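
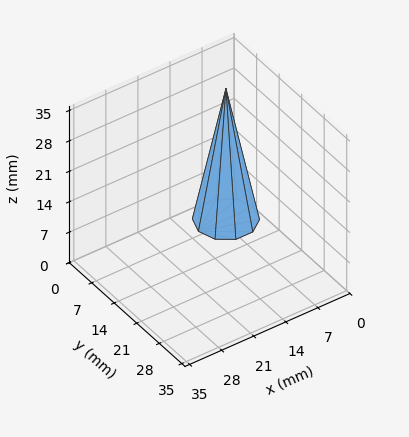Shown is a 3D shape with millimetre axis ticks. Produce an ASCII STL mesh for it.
Reading the render: the shape is a regular 10-sided pyramid, base circumscribed radius ≈ 6 mm, apex at z ≈ 30 mm (dimensions read to the nearest mm from the axis ticks). For the STL, each face is triangulated and given an outward normal.

solid part
  facet normal 0.0000 0.0000 -1.0000
    outer loop
      vertex 7.85 11.71 0.00
      vertex 10.85 9.53 0.00
      vertex 12.00 6.00 0.00
    endloop
  endfacet
  facet normal 0.0000 0.0000 -1.0000
    outer loop
      vertex 4.15 11.71 0.00
      vertex 7.85 11.71 0.00
      vertex 12.00 6.00 0.00
    endloop
  endfacet
  facet normal 0.0000 0.0000 -1.0000
    outer loop
      vertex 1.15 9.53 0.00
      vertex 4.15 11.71 0.00
      vertex 12.00 6.00 0.00
    endloop
  endfacet
  facet normal 0.0000 0.0000 -1.0000
    outer loop
      vertex 0.00 6.00 0.00
      vertex 1.15 9.53 0.00
      vertex 12.00 6.00 0.00
    endloop
  endfacet
  facet normal 0.0000 0.0000 -1.0000
    outer loop
      vertex 1.15 2.47 0.00
      vertex 0.00 6.00 0.00
      vertex 12.00 6.00 0.00
    endloop
  endfacet
  facet normal 0.0000 0.0000 -1.0000
    outer loop
      vertex 4.15 0.29 0.00
      vertex 1.15 2.47 0.00
      vertex 12.00 6.00 0.00
    endloop
  endfacet
  facet normal 0.0000 0.0000 -1.0000
    outer loop
      vertex 7.85 0.29 0.00
      vertex 4.15 0.29 0.00
      vertex 12.00 6.00 0.00
    endloop
  endfacet
  facet normal 0.0000 0.0000 -1.0000
    outer loop
      vertex 10.85 2.47 0.00
      vertex 7.85 0.29 0.00
      vertex 12.00 6.00 0.00
    endloop
  endfacet
  facet normal 0.9341 0.3043 0.1868
    outer loop
      vertex 12.00 6.00 0.00
      vertex 10.85 9.53 0.00
      vertex 6.00 6.00 30.00
    endloop
  endfacet
  facet normal 0.5775 0.7947 0.1869
    outer loop
      vertex 10.85 9.53 0.00
      vertex 7.85 11.71 0.00
      vertex 6.00 6.00 30.00
    endloop
  endfacet
  facet normal 0.0000 0.9824 0.1870
    outer loop
      vertex 7.85 11.71 0.00
      vertex 4.15 11.71 0.00
      vertex 6.00 6.00 30.00
    endloop
  endfacet
  facet normal -0.5775 0.7947 0.1869
    outer loop
      vertex 4.15 11.71 0.00
      vertex 1.15 9.53 0.00
      vertex 6.00 6.00 30.00
    endloop
  endfacet
  facet normal -0.9341 0.3043 0.1868
    outer loop
      vertex 1.15 9.53 0.00
      vertex 0.00 6.00 0.00
      vertex 6.00 6.00 30.00
    endloop
  endfacet
  facet normal -0.9341 -0.3043 0.1868
    outer loop
      vertex 0.00 6.00 0.00
      vertex 1.15 2.47 0.00
      vertex 6.00 6.00 30.00
    endloop
  endfacet
  facet normal -0.5775 -0.7947 0.1869
    outer loop
      vertex 1.15 2.47 0.00
      vertex 4.15 0.29 0.00
      vertex 6.00 6.00 30.00
    endloop
  endfacet
  facet normal 0.0000 -0.9824 0.1870
    outer loop
      vertex 4.15 0.29 0.00
      vertex 7.85 0.29 0.00
      vertex 6.00 6.00 30.00
    endloop
  endfacet
  facet normal 0.5775 -0.7947 0.1869
    outer loop
      vertex 7.85 0.29 0.00
      vertex 10.85 2.47 0.00
      vertex 6.00 6.00 30.00
    endloop
  endfacet
  facet normal 0.9341 -0.3043 0.1868
    outer loop
      vertex 10.85 2.47 0.00
      vertex 12.00 6.00 0.00
      vertex 6.00 6.00 30.00
    endloop
  endfacet
endsolid part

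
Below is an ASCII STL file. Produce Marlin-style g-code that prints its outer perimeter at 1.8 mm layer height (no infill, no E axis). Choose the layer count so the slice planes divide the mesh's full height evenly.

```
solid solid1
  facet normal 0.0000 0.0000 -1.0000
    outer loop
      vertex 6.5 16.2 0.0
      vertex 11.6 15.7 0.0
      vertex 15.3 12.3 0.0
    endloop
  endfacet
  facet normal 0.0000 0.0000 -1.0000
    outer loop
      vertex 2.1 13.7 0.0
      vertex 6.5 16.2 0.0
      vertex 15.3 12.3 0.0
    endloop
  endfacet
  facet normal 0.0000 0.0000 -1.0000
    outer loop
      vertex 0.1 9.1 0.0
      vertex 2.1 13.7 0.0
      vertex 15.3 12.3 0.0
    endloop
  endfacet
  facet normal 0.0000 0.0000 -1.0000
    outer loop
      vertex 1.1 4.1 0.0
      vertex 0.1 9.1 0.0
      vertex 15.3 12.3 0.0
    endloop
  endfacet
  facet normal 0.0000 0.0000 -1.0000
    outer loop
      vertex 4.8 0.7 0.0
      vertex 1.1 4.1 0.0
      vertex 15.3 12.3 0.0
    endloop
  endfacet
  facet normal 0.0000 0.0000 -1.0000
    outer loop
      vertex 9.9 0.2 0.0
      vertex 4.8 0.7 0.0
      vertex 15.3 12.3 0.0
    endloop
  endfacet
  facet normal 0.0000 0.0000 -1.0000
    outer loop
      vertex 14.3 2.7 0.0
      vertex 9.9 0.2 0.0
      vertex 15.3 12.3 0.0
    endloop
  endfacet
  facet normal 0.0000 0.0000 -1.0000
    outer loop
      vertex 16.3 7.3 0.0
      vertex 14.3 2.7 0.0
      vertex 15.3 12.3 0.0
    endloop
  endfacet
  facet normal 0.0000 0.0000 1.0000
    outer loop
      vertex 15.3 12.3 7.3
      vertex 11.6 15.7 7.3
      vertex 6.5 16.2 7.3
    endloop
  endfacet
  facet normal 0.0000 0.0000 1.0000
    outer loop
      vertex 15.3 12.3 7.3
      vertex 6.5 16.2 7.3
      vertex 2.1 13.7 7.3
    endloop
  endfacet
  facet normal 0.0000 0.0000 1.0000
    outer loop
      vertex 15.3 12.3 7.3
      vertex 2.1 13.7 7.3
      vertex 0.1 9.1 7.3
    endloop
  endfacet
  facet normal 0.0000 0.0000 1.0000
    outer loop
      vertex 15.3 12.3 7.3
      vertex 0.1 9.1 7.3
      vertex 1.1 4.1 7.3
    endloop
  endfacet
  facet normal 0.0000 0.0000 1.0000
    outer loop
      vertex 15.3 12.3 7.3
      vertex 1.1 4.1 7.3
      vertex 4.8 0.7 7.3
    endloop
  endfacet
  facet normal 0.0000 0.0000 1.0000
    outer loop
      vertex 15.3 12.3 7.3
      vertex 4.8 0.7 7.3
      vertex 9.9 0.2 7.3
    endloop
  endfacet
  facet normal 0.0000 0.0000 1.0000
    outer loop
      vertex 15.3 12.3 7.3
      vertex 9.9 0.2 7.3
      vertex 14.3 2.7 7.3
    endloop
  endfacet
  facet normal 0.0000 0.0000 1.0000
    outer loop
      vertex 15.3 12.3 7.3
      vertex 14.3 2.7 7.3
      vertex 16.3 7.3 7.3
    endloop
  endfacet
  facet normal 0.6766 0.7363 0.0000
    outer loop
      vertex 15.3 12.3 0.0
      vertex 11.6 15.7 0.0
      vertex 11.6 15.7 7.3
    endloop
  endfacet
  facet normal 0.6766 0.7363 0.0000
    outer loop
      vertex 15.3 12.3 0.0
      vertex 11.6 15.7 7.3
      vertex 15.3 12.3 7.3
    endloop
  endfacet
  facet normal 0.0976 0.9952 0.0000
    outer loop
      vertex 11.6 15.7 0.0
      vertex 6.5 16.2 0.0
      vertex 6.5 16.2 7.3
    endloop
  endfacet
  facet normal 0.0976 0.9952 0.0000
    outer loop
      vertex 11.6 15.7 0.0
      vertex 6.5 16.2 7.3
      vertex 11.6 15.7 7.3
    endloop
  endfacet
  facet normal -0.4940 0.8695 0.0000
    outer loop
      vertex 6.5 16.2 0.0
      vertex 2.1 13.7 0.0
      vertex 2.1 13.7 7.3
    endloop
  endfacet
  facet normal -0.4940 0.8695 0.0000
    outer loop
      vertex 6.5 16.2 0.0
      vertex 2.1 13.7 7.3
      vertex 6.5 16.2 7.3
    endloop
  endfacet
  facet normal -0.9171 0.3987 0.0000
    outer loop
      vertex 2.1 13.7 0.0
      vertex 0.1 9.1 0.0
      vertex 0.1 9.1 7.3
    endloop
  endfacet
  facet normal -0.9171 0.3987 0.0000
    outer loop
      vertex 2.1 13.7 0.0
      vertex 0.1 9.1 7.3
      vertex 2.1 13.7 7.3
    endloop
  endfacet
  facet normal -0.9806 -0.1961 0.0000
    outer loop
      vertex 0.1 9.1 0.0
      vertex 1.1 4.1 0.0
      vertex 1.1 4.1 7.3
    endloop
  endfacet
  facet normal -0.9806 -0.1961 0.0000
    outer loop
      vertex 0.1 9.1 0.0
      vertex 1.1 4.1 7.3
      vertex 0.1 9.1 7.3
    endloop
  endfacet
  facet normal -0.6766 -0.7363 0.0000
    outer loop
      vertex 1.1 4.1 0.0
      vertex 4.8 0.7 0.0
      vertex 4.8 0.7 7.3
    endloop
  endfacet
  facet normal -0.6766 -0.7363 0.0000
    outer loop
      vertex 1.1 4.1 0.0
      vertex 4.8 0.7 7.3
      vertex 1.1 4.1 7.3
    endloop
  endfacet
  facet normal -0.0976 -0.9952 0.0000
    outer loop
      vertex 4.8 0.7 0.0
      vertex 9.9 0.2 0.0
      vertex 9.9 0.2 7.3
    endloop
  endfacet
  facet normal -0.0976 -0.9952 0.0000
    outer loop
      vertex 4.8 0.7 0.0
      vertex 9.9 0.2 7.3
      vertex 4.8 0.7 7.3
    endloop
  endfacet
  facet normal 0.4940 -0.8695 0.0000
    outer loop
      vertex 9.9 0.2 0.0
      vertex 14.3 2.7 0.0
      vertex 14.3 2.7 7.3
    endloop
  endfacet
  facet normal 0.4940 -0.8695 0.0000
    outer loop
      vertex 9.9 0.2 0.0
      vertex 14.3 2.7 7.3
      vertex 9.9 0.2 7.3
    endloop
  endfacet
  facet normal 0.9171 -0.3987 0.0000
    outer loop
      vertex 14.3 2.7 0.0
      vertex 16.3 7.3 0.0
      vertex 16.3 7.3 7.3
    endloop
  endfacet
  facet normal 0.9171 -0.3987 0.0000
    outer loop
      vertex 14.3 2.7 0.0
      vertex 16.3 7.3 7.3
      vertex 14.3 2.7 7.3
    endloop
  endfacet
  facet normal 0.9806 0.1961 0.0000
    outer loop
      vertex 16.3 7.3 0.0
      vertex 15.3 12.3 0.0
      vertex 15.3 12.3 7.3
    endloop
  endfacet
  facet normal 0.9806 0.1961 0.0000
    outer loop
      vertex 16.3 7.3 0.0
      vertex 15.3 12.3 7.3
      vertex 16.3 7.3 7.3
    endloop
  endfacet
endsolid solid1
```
; perimeter-only toolpath
G21 ; units = mm
G90 ; absolute positioning
G28 ; home
; layer 1
G0 Z1.8
G0 X15.3 Y12.3
G1 X11.6 Y15.7
G1 X6.5 Y16.2
G1 X2.1 Y13.7
G1 X0.1 Y9.1
G1 X1.1 Y4.1
G1 X4.8 Y0.7
G1 X9.9 Y0.2
G1 X14.3 Y2.7
G1 X16.3 Y7.3
G1 X15.3 Y12.3
; layer 2
G0 Z3.6
G0 X15.3 Y12.3
G1 X11.6 Y15.7
G1 X6.5 Y16.2
G1 X2.1 Y13.7
G1 X0.1 Y9.1
G1 X1.1 Y4.1
G1 X4.8 Y0.7
G1 X9.9 Y0.2
G1 X14.3 Y2.7
G1 X16.3 Y7.3
G1 X15.3 Y12.3
; layer 3
G0 Z5.5
G0 X15.3 Y12.3
G1 X11.6 Y15.7
G1 X6.5 Y16.2
G1 X2.1 Y13.7
G1 X0.1 Y9.1
G1 X1.1 Y4.1
G1 X4.8 Y0.7
G1 X9.9 Y0.2
G1 X14.3 Y2.7
G1 X16.3 Y7.3
G1 X15.3 Y12.3
; layer 4
G0 Z7.3
G0 X15.3 Y12.3
G1 X11.6 Y15.7
G1 X6.5 Y16.2
G1 X2.1 Y13.7
G1 X0.1 Y9.1
G1 X1.1 Y4.1
G1 X4.8 Y0.7
G1 X9.9 Y0.2
G1 X14.3 Y2.7
G1 X16.3 Y7.3
G1 X15.3 Y12.3
M2 ; end

The solid is a regular 10-sided prism (a cylinder approximated with 10 flat sides), circumscribed radius ≈ 8.2 mm, height ≈ 7.3 mm. Slicing at Δz = 1.8 mm — 4 equal slices spanning the solid's height, so layer i sits at z = i·h/4 — gives 4 non-empty perimeters. Each is a 10-segment closed polygon; G0 lifts to the layer z and rapids to the start vertex, then G1 traces the edges.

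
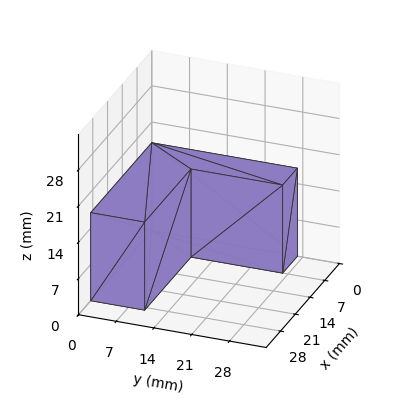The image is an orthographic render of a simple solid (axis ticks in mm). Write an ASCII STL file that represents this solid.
Reading the render: the shape is an L-shaped prism: outer 29 × 27 mm, arm thicknesses ≈ 10 mm (horizontal) and 7 mm (vertical), extruded 17 mm in z (dimensions read to the nearest mm from the axis ticks). For the STL, each face is triangulated and given an outward normal.

solid part
  facet normal 0.0000 0.0000 -1.0000
    outer loop
      vertex 29.0 10.0 0.0
      vertex 29.0 0.0 0.0
      vertex 0.0 0.0 0.0
    endloop
  endfacet
  facet normal 0.0000 0.0000 -1.0000
    outer loop
      vertex 7.0 10.0 0.0
      vertex 29.0 10.0 0.0
      vertex 0.0 0.0 0.0
    endloop
  endfacet
  facet normal 0.0000 0.0000 -1.0000
    outer loop
      vertex 7.0 27.0 0.0
      vertex 7.0 10.0 0.0
      vertex 0.0 0.0 0.0
    endloop
  endfacet
  facet normal 0.0000 0.0000 -1.0000
    outer loop
      vertex 0.0 27.0 0.0
      vertex 7.0 27.0 0.0
      vertex 0.0 0.0 0.0
    endloop
  endfacet
  facet normal 0.0000 0.0000 1.0000
    outer loop
      vertex 0.0 0.0 17.0
      vertex 29.0 0.0 17.0
      vertex 29.0 10.0 17.0
    endloop
  endfacet
  facet normal 0.0000 0.0000 1.0000
    outer loop
      vertex 0.0 0.0 17.0
      vertex 29.0 10.0 17.0
      vertex 7.0 10.0 17.0
    endloop
  endfacet
  facet normal 0.0000 0.0000 1.0000
    outer loop
      vertex 0.0 0.0 17.0
      vertex 7.0 10.0 17.0
      vertex 7.0 27.0 17.0
    endloop
  endfacet
  facet normal 0.0000 0.0000 1.0000
    outer loop
      vertex 0.0 0.0 17.0
      vertex 7.0 27.0 17.0
      vertex 0.0 27.0 17.0
    endloop
  endfacet
  facet normal 0.0000 -1.0000 0.0000
    outer loop
      vertex 0.0 0.0 0.0
      vertex 29.0 0.0 0.0
      vertex 29.0 0.0 17.0
    endloop
  endfacet
  facet normal 0.0000 -1.0000 0.0000
    outer loop
      vertex 0.0 0.0 0.0
      vertex 29.0 0.0 17.0
      vertex 0.0 0.0 17.0
    endloop
  endfacet
  facet normal 1.0000 0.0000 0.0000
    outer loop
      vertex 29.0 0.0 0.0
      vertex 29.0 10.0 0.0
      vertex 29.0 10.0 17.0
    endloop
  endfacet
  facet normal 1.0000 0.0000 0.0000
    outer loop
      vertex 29.0 0.0 0.0
      vertex 29.0 10.0 17.0
      vertex 29.0 0.0 17.0
    endloop
  endfacet
  facet normal 0.0000 1.0000 0.0000
    outer loop
      vertex 29.0 10.0 0.0
      vertex 7.0 10.0 0.0
      vertex 7.0 10.0 17.0
    endloop
  endfacet
  facet normal 0.0000 1.0000 0.0000
    outer loop
      vertex 29.0 10.0 0.0
      vertex 7.0 10.0 17.0
      vertex 29.0 10.0 17.0
    endloop
  endfacet
  facet normal 1.0000 0.0000 0.0000
    outer loop
      vertex 7.0 10.0 0.0
      vertex 7.0 27.0 0.0
      vertex 7.0 27.0 17.0
    endloop
  endfacet
  facet normal 1.0000 0.0000 0.0000
    outer loop
      vertex 7.0 10.0 0.0
      vertex 7.0 27.0 17.0
      vertex 7.0 10.0 17.0
    endloop
  endfacet
  facet normal 0.0000 1.0000 0.0000
    outer loop
      vertex 7.0 27.0 0.0
      vertex 0.0 27.0 0.0
      vertex 0.0 27.0 17.0
    endloop
  endfacet
  facet normal 0.0000 1.0000 0.0000
    outer loop
      vertex 7.0 27.0 0.0
      vertex 0.0 27.0 17.0
      vertex 7.0 27.0 17.0
    endloop
  endfacet
  facet normal -1.0000 0.0000 0.0000
    outer loop
      vertex 0.0 27.0 0.0
      vertex 0.0 0.0 0.0
      vertex 0.0 0.0 17.0
    endloop
  endfacet
  facet normal -1.0000 0.0000 0.0000
    outer loop
      vertex 0.0 27.0 0.0
      vertex 0.0 0.0 17.0
      vertex 0.0 27.0 17.0
    endloop
  endfacet
endsolid part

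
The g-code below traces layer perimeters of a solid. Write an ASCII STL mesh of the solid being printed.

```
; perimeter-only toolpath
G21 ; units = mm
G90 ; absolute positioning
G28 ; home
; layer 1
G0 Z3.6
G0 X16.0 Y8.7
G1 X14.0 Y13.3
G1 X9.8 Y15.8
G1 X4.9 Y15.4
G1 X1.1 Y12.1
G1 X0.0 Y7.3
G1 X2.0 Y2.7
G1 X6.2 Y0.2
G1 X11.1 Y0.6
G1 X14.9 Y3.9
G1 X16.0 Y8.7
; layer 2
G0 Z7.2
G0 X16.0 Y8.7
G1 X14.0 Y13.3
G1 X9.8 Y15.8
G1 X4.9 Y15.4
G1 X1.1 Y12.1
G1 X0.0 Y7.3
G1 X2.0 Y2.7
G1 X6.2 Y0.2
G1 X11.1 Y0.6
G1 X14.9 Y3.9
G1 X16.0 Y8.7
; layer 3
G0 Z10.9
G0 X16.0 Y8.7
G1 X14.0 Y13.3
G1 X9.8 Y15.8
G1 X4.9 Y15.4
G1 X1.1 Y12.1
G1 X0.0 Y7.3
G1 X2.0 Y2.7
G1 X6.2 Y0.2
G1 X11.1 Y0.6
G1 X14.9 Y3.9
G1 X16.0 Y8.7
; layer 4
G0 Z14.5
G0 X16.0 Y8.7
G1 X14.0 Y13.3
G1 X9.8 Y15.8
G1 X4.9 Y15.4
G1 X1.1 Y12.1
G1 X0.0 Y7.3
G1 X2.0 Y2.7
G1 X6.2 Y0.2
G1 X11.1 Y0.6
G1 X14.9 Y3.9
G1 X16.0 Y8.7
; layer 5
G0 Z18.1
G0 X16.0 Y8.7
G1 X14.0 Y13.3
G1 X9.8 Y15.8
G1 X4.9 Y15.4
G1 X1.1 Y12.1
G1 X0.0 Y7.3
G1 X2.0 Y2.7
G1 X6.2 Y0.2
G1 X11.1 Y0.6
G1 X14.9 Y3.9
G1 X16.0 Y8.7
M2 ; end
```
solid part
  facet normal 0.0000 0.0000 -1.0000
    outer loop
      vertex 9.8 15.8 0.0
      vertex 14.0 13.3 0.0
      vertex 16.0 8.7 0.0
    endloop
  endfacet
  facet normal 0.0000 0.0000 -1.0000
    outer loop
      vertex 4.9 15.4 0.0
      vertex 9.8 15.8 0.0
      vertex 16.0 8.7 0.0
    endloop
  endfacet
  facet normal 0.0000 0.0000 -1.0000
    outer loop
      vertex 1.1 12.1 0.0
      vertex 4.9 15.4 0.0
      vertex 16.0 8.7 0.0
    endloop
  endfacet
  facet normal 0.0000 0.0000 -1.0000
    outer loop
      vertex 0.0 7.3 0.0
      vertex 1.1 12.1 0.0
      vertex 16.0 8.7 0.0
    endloop
  endfacet
  facet normal 0.0000 0.0000 -1.0000
    outer loop
      vertex 2.0 2.7 0.0
      vertex 0.0 7.3 0.0
      vertex 16.0 8.7 0.0
    endloop
  endfacet
  facet normal 0.0000 0.0000 -1.0000
    outer loop
      vertex 6.2 0.2 0.0
      vertex 2.0 2.7 0.0
      vertex 16.0 8.7 0.0
    endloop
  endfacet
  facet normal 0.0000 0.0000 -1.0000
    outer loop
      vertex 11.1 0.6 0.0
      vertex 6.2 0.2 0.0
      vertex 16.0 8.7 0.0
    endloop
  endfacet
  facet normal 0.0000 0.0000 -1.0000
    outer loop
      vertex 14.9 3.9 0.0
      vertex 11.1 0.6 0.0
      vertex 16.0 8.7 0.0
    endloop
  endfacet
  facet normal 0.0000 0.0000 1.0000
    outer loop
      vertex 16.0 8.7 18.1
      vertex 14.0 13.3 18.1
      vertex 9.8 15.8 18.1
    endloop
  endfacet
  facet normal 0.0000 0.0000 1.0000
    outer loop
      vertex 16.0 8.7 18.1
      vertex 9.8 15.8 18.1
      vertex 4.9 15.4 18.1
    endloop
  endfacet
  facet normal 0.0000 0.0000 1.0000
    outer loop
      vertex 16.0 8.7 18.1
      vertex 4.9 15.4 18.1
      vertex 1.1 12.1 18.1
    endloop
  endfacet
  facet normal 0.0000 0.0000 1.0000
    outer loop
      vertex 16.0 8.7 18.1
      vertex 1.1 12.1 18.1
      vertex 0.0 7.3 18.1
    endloop
  endfacet
  facet normal 0.0000 0.0000 1.0000
    outer loop
      vertex 16.0 8.7 18.1
      vertex 0.0 7.3 18.1
      vertex 2.0 2.7 18.1
    endloop
  endfacet
  facet normal 0.0000 0.0000 1.0000
    outer loop
      vertex 16.0 8.7 18.1
      vertex 2.0 2.7 18.1
      vertex 6.2 0.2 18.1
    endloop
  endfacet
  facet normal 0.0000 0.0000 1.0000
    outer loop
      vertex 16.0 8.7 18.1
      vertex 6.2 0.2 18.1
      vertex 11.1 0.6 18.1
    endloop
  endfacet
  facet normal 0.0000 0.0000 1.0000
    outer loop
      vertex 16.0 8.7 18.1
      vertex 11.1 0.6 18.1
      vertex 14.9 3.9 18.1
    endloop
  endfacet
  facet normal 0.9171 0.3987 0.0000
    outer loop
      vertex 16.0 8.7 0.0
      vertex 14.0 13.3 0.0
      vertex 14.0 13.3 18.1
    endloop
  endfacet
  facet normal 0.9171 0.3987 0.0000
    outer loop
      vertex 16.0 8.7 0.0
      vertex 14.0 13.3 18.1
      vertex 16.0 8.7 18.1
    endloop
  endfacet
  facet normal 0.5115 0.8593 0.0000
    outer loop
      vertex 14.0 13.3 0.0
      vertex 9.8 15.8 0.0
      vertex 9.8 15.8 18.1
    endloop
  endfacet
  facet normal 0.5115 0.8593 0.0000
    outer loop
      vertex 14.0 13.3 0.0
      vertex 9.8 15.8 18.1
      vertex 14.0 13.3 18.1
    endloop
  endfacet
  facet normal -0.0814 0.9967 0.0000
    outer loop
      vertex 9.8 15.8 0.0
      vertex 4.9 15.4 0.0
      vertex 4.9 15.4 18.1
    endloop
  endfacet
  facet normal -0.0814 0.9967 0.0000
    outer loop
      vertex 9.8 15.8 0.0
      vertex 4.9 15.4 18.1
      vertex 9.8 15.8 18.1
    endloop
  endfacet
  facet normal -0.6557 0.7550 0.0000
    outer loop
      vertex 4.9 15.4 0.0
      vertex 1.1 12.1 0.0
      vertex 1.1 12.1 18.1
    endloop
  endfacet
  facet normal -0.6557 0.7550 0.0000
    outer loop
      vertex 4.9 15.4 0.0
      vertex 1.1 12.1 18.1
      vertex 4.9 15.4 18.1
    endloop
  endfacet
  facet normal -0.9747 0.2234 0.0000
    outer loop
      vertex 1.1 12.1 0.0
      vertex 0.0 7.3 0.0
      vertex 0.0 7.3 18.1
    endloop
  endfacet
  facet normal -0.9747 0.2234 0.0000
    outer loop
      vertex 1.1 12.1 0.0
      vertex 0.0 7.3 18.1
      vertex 1.1 12.1 18.1
    endloop
  endfacet
  facet normal -0.9171 -0.3987 0.0000
    outer loop
      vertex 0.0 7.3 0.0
      vertex 2.0 2.7 0.0
      vertex 2.0 2.7 18.1
    endloop
  endfacet
  facet normal -0.9171 -0.3987 0.0000
    outer loop
      vertex 0.0 7.3 0.0
      vertex 2.0 2.7 18.1
      vertex 0.0 7.3 18.1
    endloop
  endfacet
  facet normal -0.5115 -0.8593 0.0000
    outer loop
      vertex 2.0 2.7 0.0
      vertex 6.2 0.2 0.0
      vertex 6.2 0.2 18.1
    endloop
  endfacet
  facet normal -0.5115 -0.8593 0.0000
    outer loop
      vertex 2.0 2.7 0.0
      vertex 6.2 0.2 18.1
      vertex 2.0 2.7 18.1
    endloop
  endfacet
  facet normal 0.0814 -0.9967 0.0000
    outer loop
      vertex 6.2 0.2 0.0
      vertex 11.1 0.6 0.0
      vertex 11.1 0.6 18.1
    endloop
  endfacet
  facet normal 0.0814 -0.9967 0.0000
    outer loop
      vertex 6.2 0.2 0.0
      vertex 11.1 0.6 18.1
      vertex 6.2 0.2 18.1
    endloop
  endfacet
  facet normal 0.6557 -0.7550 0.0000
    outer loop
      vertex 11.1 0.6 0.0
      vertex 14.9 3.9 0.0
      vertex 14.9 3.9 18.1
    endloop
  endfacet
  facet normal 0.6557 -0.7550 0.0000
    outer loop
      vertex 11.1 0.6 0.0
      vertex 14.9 3.9 18.1
      vertex 11.1 0.6 18.1
    endloop
  endfacet
  facet normal 0.9747 -0.2234 0.0000
    outer loop
      vertex 14.9 3.9 0.0
      vertex 16.0 8.7 0.0
      vertex 16.0 8.7 18.1
    endloop
  endfacet
  facet normal 0.9747 -0.2234 0.0000
    outer loop
      vertex 14.9 3.9 0.0
      vertex 16.0 8.7 18.1
      vertex 14.9 3.9 18.1
    endloop
  endfacet
endsolid part

The G0 Z moves step by Δz≈3.6 mm. Every layer's G1 loop is the same polygon, so the solid is a straight extrusion of it from z=0 to z≈18.1. Closing with flat bottom and top caps and triangulating gives 36 facets — a regular 10-sided prism (a cylinder approximated with 10 flat sides), circumscribed radius ≈ 8 mm, height ≈ 18.1 mm.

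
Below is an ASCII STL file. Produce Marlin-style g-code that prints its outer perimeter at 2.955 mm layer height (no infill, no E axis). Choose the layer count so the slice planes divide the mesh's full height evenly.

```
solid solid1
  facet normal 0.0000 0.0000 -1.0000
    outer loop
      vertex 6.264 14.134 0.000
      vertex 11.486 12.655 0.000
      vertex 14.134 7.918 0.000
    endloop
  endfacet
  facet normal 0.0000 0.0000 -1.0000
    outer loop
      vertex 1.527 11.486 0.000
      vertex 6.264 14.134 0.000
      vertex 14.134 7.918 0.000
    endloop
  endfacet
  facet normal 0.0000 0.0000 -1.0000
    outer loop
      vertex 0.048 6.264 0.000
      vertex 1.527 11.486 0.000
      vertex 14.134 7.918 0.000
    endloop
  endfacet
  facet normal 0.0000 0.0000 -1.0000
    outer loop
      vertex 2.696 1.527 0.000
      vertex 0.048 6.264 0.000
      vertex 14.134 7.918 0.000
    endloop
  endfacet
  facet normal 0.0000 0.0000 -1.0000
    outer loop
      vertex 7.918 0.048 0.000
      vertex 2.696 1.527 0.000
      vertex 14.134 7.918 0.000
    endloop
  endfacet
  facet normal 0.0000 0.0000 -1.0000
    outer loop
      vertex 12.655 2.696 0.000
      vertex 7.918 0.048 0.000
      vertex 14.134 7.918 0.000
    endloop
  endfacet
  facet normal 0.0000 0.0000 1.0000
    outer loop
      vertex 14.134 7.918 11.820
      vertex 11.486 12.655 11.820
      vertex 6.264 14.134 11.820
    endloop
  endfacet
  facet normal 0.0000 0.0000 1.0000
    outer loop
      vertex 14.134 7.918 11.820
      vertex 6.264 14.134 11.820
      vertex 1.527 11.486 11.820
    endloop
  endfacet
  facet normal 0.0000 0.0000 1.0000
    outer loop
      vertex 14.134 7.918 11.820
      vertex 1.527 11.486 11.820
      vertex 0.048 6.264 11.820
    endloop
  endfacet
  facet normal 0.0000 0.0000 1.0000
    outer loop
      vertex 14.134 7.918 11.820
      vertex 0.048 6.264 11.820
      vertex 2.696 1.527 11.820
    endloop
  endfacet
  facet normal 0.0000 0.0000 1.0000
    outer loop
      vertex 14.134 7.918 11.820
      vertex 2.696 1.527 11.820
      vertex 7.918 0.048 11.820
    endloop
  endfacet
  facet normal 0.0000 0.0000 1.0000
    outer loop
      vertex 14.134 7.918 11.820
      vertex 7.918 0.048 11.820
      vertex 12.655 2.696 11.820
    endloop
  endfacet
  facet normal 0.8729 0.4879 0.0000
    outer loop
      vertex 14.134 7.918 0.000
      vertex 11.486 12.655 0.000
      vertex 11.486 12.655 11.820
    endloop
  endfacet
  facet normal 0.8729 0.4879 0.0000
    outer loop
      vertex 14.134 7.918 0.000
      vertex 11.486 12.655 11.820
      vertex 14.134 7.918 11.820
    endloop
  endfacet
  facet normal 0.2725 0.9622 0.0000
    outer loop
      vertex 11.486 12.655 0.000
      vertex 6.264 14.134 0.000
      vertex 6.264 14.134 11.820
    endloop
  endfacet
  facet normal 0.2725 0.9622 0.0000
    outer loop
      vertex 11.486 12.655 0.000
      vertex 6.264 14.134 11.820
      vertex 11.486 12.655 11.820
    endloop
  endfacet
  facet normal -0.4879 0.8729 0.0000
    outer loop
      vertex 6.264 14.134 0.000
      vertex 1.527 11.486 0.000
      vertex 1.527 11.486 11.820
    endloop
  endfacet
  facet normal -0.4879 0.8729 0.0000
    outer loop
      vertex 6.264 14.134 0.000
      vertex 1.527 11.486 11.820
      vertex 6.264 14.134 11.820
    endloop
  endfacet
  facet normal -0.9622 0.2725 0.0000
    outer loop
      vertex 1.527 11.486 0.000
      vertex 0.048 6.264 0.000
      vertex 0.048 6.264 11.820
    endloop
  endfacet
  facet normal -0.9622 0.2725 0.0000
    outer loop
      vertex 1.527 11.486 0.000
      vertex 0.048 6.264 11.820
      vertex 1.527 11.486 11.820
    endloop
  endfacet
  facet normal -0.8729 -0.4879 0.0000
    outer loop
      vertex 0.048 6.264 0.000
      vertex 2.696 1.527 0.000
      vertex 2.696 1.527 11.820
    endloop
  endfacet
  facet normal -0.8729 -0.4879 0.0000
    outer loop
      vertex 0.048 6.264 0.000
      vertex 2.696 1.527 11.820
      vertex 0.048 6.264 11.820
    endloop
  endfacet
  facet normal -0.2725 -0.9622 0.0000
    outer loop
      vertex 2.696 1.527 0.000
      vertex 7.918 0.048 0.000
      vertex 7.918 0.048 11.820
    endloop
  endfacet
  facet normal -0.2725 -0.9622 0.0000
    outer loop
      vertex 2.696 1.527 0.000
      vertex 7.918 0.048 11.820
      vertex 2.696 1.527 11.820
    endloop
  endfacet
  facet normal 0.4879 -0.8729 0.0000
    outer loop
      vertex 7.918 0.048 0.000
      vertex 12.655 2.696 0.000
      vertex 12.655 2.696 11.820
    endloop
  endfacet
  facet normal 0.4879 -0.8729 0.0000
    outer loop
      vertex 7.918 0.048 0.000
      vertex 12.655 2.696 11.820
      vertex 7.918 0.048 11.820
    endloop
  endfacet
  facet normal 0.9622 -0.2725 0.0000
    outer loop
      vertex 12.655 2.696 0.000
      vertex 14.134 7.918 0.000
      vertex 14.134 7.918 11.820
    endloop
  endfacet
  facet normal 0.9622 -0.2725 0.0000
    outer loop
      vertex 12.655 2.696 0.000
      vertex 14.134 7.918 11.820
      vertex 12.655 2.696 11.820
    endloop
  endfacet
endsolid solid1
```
; perimeter-only toolpath
G21 ; units = mm
G90 ; absolute positioning
G28 ; home
; layer 1
G0 Z2.955
G0 X14.134 Y7.918
G1 X11.486 Y12.655
G1 X6.264 Y14.134
G1 X1.527 Y11.486
G1 X0.048 Y6.264
G1 X2.696 Y1.527
G1 X7.918 Y0.048
G1 X12.655 Y2.696
G1 X14.134 Y7.918
; layer 2
G0 Z5.910
G0 X14.134 Y7.918
G1 X11.486 Y12.655
G1 X6.264 Y14.134
G1 X1.527 Y11.486
G1 X0.048 Y6.264
G1 X2.696 Y1.527
G1 X7.918 Y0.048
G1 X12.655 Y2.696
G1 X14.134 Y7.918
; layer 3
G0 Z8.865
G0 X14.134 Y7.918
G1 X11.486 Y12.655
G1 X6.264 Y14.134
G1 X1.527 Y11.486
G1 X0.048 Y6.264
G1 X2.696 Y1.527
G1 X7.918 Y0.048
G1 X12.655 Y2.696
G1 X14.134 Y7.918
; layer 4
G0 Z11.820
G0 X14.134 Y7.918
G1 X11.486 Y12.655
G1 X6.264 Y14.134
G1 X1.527 Y11.486
G1 X0.048 Y6.264
G1 X2.696 Y1.527
G1 X7.918 Y0.048
G1 X12.655 Y2.696
G1 X14.134 Y7.918
M2 ; end

The solid is a regular 8-sided prism (a cylinder approximated with 8 flat sides), circumscribed radius ≈ 7.09 mm, height ≈ 11.8 mm. Slicing at Δz = 2.955 mm — 4 equal slices spanning the solid's height, so layer i sits at z = i·h/4 — gives 4 non-empty perimeters. Each is a 8-segment closed polygon; G0 lifts to the layer z and rapids to the start vertex, then G1 traces the edges.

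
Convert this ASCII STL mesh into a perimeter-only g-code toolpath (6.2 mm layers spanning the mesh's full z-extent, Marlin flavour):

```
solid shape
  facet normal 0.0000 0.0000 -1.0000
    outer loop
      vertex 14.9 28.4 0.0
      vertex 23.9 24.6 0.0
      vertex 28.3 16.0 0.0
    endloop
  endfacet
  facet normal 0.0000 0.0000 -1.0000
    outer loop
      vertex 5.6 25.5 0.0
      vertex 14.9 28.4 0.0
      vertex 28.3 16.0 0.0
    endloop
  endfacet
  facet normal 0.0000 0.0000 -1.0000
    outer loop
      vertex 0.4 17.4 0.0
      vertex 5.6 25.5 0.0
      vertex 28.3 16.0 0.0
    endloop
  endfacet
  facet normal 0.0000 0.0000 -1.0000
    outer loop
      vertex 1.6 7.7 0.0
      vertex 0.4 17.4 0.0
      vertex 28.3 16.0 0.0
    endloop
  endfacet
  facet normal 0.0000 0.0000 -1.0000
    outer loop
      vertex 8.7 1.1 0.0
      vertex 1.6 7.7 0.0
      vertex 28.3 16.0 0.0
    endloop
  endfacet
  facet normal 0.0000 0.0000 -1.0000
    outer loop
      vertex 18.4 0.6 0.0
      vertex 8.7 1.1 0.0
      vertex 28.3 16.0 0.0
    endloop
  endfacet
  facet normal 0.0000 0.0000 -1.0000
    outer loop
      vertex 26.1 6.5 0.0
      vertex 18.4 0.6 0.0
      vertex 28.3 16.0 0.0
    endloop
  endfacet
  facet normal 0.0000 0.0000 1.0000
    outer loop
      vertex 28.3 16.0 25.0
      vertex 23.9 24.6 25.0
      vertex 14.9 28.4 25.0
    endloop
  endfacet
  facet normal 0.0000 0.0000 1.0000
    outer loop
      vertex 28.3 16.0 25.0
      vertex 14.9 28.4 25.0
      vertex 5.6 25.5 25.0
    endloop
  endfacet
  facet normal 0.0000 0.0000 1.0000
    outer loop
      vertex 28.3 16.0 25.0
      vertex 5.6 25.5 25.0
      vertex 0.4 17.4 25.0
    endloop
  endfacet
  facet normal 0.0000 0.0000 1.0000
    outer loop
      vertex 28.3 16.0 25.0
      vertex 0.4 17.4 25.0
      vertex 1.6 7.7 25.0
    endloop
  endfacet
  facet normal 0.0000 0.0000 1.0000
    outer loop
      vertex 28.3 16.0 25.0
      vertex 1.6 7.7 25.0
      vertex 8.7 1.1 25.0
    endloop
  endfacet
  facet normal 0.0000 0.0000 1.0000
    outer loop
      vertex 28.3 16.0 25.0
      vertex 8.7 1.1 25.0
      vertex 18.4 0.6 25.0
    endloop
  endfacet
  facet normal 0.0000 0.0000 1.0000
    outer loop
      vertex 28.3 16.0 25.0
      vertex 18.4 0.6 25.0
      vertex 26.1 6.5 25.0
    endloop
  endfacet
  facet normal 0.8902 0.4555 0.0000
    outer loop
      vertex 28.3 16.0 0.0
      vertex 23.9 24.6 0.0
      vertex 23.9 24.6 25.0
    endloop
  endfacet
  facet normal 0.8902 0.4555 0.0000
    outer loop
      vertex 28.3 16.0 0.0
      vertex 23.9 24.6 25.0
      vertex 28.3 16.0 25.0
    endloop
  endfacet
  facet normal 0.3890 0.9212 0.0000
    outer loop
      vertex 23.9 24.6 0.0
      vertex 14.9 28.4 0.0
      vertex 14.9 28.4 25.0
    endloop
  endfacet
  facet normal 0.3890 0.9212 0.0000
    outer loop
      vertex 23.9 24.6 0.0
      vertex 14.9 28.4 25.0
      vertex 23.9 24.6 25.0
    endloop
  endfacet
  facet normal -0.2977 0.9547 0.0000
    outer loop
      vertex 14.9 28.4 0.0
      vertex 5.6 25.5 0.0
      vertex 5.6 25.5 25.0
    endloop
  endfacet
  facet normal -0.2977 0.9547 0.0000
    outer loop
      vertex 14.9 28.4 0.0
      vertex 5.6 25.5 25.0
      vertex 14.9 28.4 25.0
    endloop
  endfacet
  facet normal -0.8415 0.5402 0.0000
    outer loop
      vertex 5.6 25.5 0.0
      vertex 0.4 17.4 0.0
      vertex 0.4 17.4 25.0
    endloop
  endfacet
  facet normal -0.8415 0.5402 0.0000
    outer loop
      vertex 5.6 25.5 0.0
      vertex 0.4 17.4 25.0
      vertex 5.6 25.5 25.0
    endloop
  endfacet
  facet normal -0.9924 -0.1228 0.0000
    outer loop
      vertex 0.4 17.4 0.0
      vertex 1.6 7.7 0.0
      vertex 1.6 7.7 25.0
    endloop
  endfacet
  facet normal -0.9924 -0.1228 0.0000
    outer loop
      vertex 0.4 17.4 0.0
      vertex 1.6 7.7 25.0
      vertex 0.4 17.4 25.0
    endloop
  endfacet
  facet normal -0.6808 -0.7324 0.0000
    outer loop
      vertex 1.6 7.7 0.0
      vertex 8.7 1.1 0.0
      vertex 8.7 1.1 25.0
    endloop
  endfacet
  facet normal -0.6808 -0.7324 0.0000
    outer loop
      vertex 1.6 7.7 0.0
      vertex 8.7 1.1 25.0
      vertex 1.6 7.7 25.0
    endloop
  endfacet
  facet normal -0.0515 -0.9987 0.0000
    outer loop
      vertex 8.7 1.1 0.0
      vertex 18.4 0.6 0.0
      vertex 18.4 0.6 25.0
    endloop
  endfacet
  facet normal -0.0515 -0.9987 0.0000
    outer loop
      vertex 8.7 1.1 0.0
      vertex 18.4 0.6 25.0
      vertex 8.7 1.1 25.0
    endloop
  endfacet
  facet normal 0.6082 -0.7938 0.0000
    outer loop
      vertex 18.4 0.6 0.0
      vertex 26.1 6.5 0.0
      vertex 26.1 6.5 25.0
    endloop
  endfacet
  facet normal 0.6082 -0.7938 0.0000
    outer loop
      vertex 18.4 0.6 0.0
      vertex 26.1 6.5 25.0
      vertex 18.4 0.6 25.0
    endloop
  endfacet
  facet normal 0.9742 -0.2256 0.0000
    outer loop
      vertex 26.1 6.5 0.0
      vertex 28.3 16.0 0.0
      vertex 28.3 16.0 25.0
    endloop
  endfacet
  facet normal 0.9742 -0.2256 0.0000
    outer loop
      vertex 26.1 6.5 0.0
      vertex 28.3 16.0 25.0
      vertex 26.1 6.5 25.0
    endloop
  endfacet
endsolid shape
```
; perimeter-only toolpath
G21 ; units = mm
G90 ; absolute positioning
G28 ; home
; layer 1
G0 Z6.2
G0 X28.3 Y16.0
G1 X23.9 Y24.6
G1 X14.9 Y28.4
G1 X5.6 Y25.5
G1 X0.4 Y17.4
G1 X1.6 Y7.7
G1 X8.7 Y1.1
G1 X18.4 Y0.6
G1 X26.1 Y6.5
G1 X28.3 Y16.0
; layer 2
G0 Z12.5
G0 X28.3 Y16.0
G1 X23.9 Y24.6
G1 X14.9 Y28.4
G1 X5.6 Y25.5
G1 X0.4 Y17.4
G1 X1.6 Y7.7
G1 X8.7 Y1.1
G1 X18.4 Y0.6
G1 X26.1 Y6.5
G1 X28.3 Y16.0
; layer 3
G0 Z18.8
G0 X28.3 Y16.0
G1 X23.9 Y24.6
G1 X14.9 Y28.4
G1 X5.6 Y25.5
G1 X0.4 Y17.4
G1 X1.6 Y7.7
G1 X8.7 Y1.1
G1 X18.4 Y0.6
G1 X26.1 Y6.5
G1 X28.3 Y16.0
; layer 4
G0 Z25.0
G0 X28.3 Y16.0
G1 X23.9 Y24.6
G1 X14.9 Y28.4
G1 X5.6 Y25.5
G1 X0.4 Y17.4
G1 X1.6 Y7.7
G1 X8.7 Y1.1
G1 X18.4 Y0.6
G1 X26.1 Y6.5
G1 X28.3 Y16.0
M2 ; end

The solid is a regular 9-sided prism (a cylinder approximated with 9 flat sides), circumscribed radius ≈ 14.2 mm, height ≈ 25 mm. Slicing at Δz = 6.2 mm — 4 equal slices spanning the solid's height, so layer i sits at z = i·h/4 — gives 4 non-empty perimeters. Each is a 9-segment closed polygon; G0 lifts to the layer z and rapids to the start vertex, then G1 traces the edges.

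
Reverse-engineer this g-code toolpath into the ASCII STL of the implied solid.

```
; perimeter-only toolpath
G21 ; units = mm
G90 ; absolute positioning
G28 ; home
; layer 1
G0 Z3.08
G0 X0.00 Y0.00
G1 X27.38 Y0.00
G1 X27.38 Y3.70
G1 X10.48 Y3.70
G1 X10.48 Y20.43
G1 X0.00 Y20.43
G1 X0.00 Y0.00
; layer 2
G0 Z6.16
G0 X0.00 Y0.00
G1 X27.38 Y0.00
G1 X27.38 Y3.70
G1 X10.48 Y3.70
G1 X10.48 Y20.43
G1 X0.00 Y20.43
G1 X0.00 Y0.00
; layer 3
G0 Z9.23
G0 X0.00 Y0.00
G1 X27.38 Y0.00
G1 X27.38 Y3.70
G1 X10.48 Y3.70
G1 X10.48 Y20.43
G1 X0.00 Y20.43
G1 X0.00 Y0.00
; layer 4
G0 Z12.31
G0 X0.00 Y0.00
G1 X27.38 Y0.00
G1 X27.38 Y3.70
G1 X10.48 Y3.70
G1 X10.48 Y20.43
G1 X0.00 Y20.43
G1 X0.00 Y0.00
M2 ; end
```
solid part
  facet normal 0.0000 0.0000 -1.0000
    outer loop
      vertex 27.38 3.70 0.00
      vertex 27.38 0.00 0.00
      vertex 0.00 0.00 0.00
    endloop
  endfacet
  facet normal 0.0000 0.0000 -1.0000
    outer loop
      vertex 10.48 3.70 0.00
      vertex 27.38 3.70 0.00
      vertex 0.00 0.00 0.00
    endloop
  endfacet
  facet normal 0.0000 0.0000 -1.0000
    outer loop
      vertex 10.48 20.43 0.00
      vertex 10.48 3.70 0.00
      vertex 0.00 0.00 0.00
    endloop
  endfacet
  facet normal 0.0000 0.0000 -1.0000
    outer loop
      vertex 0.00 20.43 0.00
      vertex 10.48 20.43 0.00
      vertex 0.00 0.00 0.00
    endloop
  endfacet
  facet normal 0.0000 0.0000 1.0000
    outer loop
      vertex 0.00 0.00 12.31
      vertex 27.38 0.00 12.31
      vertex 27.38 3.70 12.31
    endloop
  endfacet
  facet normal 0.0000 0.0000 1.0000
    outer loop
      vertex 0.00 0.00 12.31
      vertex 27.38 3.70 12.31
      vertex 10.48 3.70 12.31
    endloop
  endfacet
  facet normal 0.0000 0.0000 1.0000
    outer loop
      vertex 0.00 0.00 12.31
      vertex 10.48 3.70 12.31
      vertex 10.48 20.43 12.31
    endloop
  endfacet
  facet normal 0.0000 0.0000 1.0000
    outer loop
      vertex 0.00 0.00 12.31
      vertex 10.48 20.43 12.31
      vertex 0.00 20.43 12.31
    endloop
  endfacet
  facet normal 0.0000 -1.0000 0.0000
    outer loop
      vertex 0.00 0.00 0.00
      vertex 27.38 0.00 0.00
      vertex 27.38 0.00 12.31
    endloop
  endfacet
  facet normal 0.0000 -1.0000 0.0000
    outer loop
      vertex 0.00 0.00 0.00
      vertex 27.38 0.00 12.31
      vertex 0.00 0.00 12.31
    endloop
  endfacet
  facet normal 1.0000 0.0000 0.0000
    outer loop
      vertex 27.38 0.00 0.00
      vertex 27.38 3.70 0.00
      vertex 27.38 3.70 12.31
    endloop
  endfacet
  facet normal 1.0000 0.0000 0.0000
    outer loop
      vertex 27.38 0.00 0.00
      vertex 27.38 3.70 12.31
      vertex 27.38 0.00 12.31
    endloop
  endfacet
  facet normal 0.0000 1.0000 0.0000
    outer loop
      vertex 27.38 3.70 0.00
      vertex 10.48 3.70 0.00
      vertex 10.48 3.70 12.31
    endloop
  endfacet
  facet normal 0.0000 1.0000 0.0000
    outer loop
      vertex 27.38 3.70 0.00
      vertex 10.48 3.70 12.31
      vertex 27.38 3.70 12.31
    endloop
  endfacet
  facet normal 1.0000 0.0000 0.0000
    outer loop
      vertex 10.48 3.70 0.00
      vertex 10.48 20.43 0.00
      vertex 10.48 20.43 12.31
    endloop
  endfacet
  facet normal 1.0000 0.0000 0.0000
    outer loop
      vertex 10.48 3.70 0.00
      vertex 10.48 20.43 12.31
      vertex 10.48 3.70 12.31
    endloop
  endfacet
  facet normal 0.0000 1.0000 0.0000
    outer loop
      vertex 10.48 20.43 0.00
      vertex 0.00 20.43 0.00
      vertex 0.00 20.43 12.31
    endloop
  endfacet
  facet normal 0.0000 1.0000 0.0000
    outer loop
      vertex 10.48 20.43 0.00
      vertex 0.00 20.43 12.31
      vertex 10.48 20.43 12.31
    endloop
  endfacet
  facet normal -1.0000 0.0000 0.0000
    outer loop
      vertex 0.00 20.43 0.00
      vertex 0.00 0.00 0.00
      vertex 0.00 0.00 12.31
    endloop
  endfacet
  facet normal -1.0000 0.0000 0.0000
    outer loop
      vertex 0.00 20.43 0.00
      vertex 0.00 0.00 12.31
      vertex 0.00 20.43 12.31
    endloop
  endfacet
endsolid part

The G0 Z moves step by Δz≈3.08 mm. Every layer's G1 loop is the same polygon, so the solid is a straight extrusion of it from z=0 to z≈12.3. Closing with flat bottom and top caps and triangulating gives 20 facets — an L-shaped prism: outer 27.4 × 20.4 mm, arm thicknesses ≈ 3.7 mm (horizontal) and 10.5 mm (vertical), extruded 12.3 mm in z.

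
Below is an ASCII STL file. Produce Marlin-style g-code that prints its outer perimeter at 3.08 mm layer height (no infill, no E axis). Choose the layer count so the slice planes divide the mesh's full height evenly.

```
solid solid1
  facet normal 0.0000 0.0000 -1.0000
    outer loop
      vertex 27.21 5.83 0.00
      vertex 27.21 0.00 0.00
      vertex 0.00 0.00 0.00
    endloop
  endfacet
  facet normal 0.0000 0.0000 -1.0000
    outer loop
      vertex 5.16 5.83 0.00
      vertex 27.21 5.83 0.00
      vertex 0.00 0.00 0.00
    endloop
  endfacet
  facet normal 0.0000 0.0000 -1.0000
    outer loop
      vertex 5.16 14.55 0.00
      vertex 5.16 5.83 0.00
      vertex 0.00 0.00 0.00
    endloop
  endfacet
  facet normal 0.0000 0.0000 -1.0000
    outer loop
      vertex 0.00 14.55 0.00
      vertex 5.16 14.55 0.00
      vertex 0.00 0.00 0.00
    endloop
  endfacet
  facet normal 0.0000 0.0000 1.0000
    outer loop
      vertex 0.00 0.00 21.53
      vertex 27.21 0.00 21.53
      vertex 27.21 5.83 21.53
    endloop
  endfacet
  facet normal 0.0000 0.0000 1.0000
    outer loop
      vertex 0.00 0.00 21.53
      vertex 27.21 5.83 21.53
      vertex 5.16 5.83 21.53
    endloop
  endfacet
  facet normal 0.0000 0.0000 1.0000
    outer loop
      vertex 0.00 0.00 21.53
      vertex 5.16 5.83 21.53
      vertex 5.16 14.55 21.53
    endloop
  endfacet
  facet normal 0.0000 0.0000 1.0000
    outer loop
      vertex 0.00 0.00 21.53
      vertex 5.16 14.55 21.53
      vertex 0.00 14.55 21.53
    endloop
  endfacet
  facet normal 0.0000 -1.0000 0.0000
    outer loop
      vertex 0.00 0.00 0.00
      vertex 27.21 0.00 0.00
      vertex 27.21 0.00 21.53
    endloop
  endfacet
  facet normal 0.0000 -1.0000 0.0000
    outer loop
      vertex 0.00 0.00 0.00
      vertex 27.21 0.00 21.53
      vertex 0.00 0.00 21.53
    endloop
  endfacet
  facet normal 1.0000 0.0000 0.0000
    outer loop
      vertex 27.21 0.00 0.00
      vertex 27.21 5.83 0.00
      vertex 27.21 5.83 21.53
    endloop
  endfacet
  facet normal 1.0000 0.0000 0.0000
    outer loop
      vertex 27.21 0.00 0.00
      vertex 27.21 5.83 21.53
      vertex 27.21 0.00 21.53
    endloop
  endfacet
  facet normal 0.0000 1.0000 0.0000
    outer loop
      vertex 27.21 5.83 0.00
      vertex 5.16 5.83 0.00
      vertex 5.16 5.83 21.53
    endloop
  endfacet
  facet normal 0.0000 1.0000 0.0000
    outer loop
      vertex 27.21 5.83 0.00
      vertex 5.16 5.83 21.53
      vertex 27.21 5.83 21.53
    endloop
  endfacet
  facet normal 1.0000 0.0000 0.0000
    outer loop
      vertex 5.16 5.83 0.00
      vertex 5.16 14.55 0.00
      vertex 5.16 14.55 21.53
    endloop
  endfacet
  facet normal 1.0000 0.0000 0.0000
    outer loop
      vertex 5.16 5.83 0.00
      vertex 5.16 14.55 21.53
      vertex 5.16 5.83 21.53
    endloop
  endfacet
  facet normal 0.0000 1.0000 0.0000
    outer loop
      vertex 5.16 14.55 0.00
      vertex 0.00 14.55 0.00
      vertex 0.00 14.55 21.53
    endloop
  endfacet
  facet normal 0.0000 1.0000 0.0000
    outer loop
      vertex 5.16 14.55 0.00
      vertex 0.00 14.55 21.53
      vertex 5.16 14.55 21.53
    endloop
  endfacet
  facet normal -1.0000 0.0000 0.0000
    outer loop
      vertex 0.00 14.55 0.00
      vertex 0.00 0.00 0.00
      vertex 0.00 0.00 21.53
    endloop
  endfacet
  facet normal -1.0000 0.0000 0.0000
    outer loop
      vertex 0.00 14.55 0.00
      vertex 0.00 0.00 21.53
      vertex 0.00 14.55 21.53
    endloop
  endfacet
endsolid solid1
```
; perimeter-only toolpath
G21 ; units = mm
G90 ; absolute positioning
G28 ; home
; layer 1
G0 Z3.08
G0 X0.00 Y0.00
G1 X27.21 Y0.00
G1 X27.21 Y5.83
G1 X5.16 Y5.83
G1 X5.16 Y14.55
G1 X0.00 Y14.55
G1 X0.00 Y0.00
; layer 2
G0 Z6.15
G0 X0.00 Y0.00
G1 X27.21 Y0.00
G1 X27.21 Y5.83
G1 X5.16 Y5.83
G1 X5.16 Y14.55
G1 X0.00 Y14.55
G1 X0.00 Y0.00
; layer 3
G0 Z9.23
G0 X0.00 Y0.00
G1 X27.21 Y0.00
G1 X27.21 Y5.83
G1 X5.16 Y5.83
G1 X5.16 Y14.55
G1 X0.00 Y14.55
G1 X0.00 Y0.00
; layer 4
G0 Z12.30
G0 X0.00 Y0.00
G1 X27.21 Y0.00
G1 X27.21 Y5.83
G1 X5.16 Y5.83
G1 X5.16 Y14.55
G1 X0.00 Y14.55
G1 X0.00 Y0.00
; layer 5
G0 Z15.38
G0 X0.00 Y0.00
G1 X27.21 Y0.00
G1 X27.21 Y5.83
G1 X5.16 Y5.83
G1 X5.16 Y14.55
G1 X0.00 Y14.55
G1 X0.00 Y0.00
; layer 6
G0 Z18.45
G0 X0.00 Y0.00
G1 X27.21 Y0.00
G1 X27.21 Y5.83
G1 X5.16 Y5.83
G1 X5.16 Y14.55
G1 X0.00 Y14.55
G1 X0.00 Y0.00
; layer 7
G0 Z21.53
G0 X0.00 Y0.00
G1 X27.21 Y0.00
G1 X27.21 Y5.83
G1 X5.16 Y5.83
G1 X5.16 Y14.55
G1 X0.00 Y14.55
G1 X0.00 Y0.00
M2 ; end

The solid is an L-shaped prism: outer 27.2 × 14.6 mm, arm thicknesses ≈ 5.83 mm (horizontal) and 5.16 mm (vertical), extruded 21.5 mm in z. Slicing at Δz = 3.08 mm — 7 equal slices spanning the solid's height, so layer i sits at z = i·h/7 — gives 7 non-empty perimeters. Each is a 6-segment closed polygon; G0 lifts to the layer z and rapids to the start vertex, then G1 traces the edges.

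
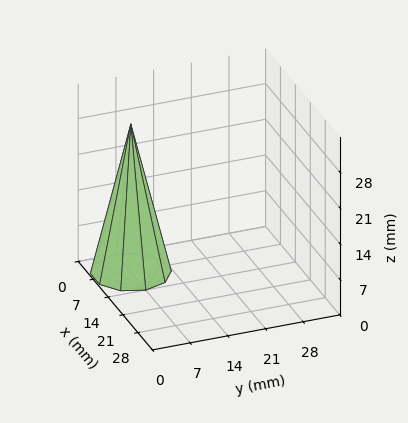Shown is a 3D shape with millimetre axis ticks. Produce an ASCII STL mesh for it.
Reading the render: the shape is a regular 10-sided pyramid, base circumscribed radius ≈ 7 mm, apex at z ≈ 29 mm (dimensions read to the nearest mm from the axis ticks). For the STL, each face is triangulated and given an outward normal.

solid part
  facet normal 0.0000 0.0000 -1.0000
    outer loop
      vertex 9.163 13.657 0.000
      vertex 12.663 11.114 0.000
      vertex 14.000 7.000 0.000
    endloop
  endfacet
  facet normal 0.0000 0.0000 -1.0000
    outer loop
      vertex 4.837 13.657 0.000
      vertex 9.163 13.657 0.000
      vertex 14.000 7.000 0.000
    endloop
  endfacet
  facet normal 0.0000 0.0000 -1.0000
    outer loop
      vertex 1.337 11.114 0.000
      vertex 4.837 13.657 0.000
      vertex 14.000 7.000 0.000
    endloop
  endfacet
  facet normal 0.0000 0.0000 -1.0000
    outer loop
      vertex 0.000 7.000 0.000
      vertex 1.337 11.114 0.000
      vertex 14.000 7.000 0.000
    endloop
  endfacet
  facet normal 0.0000 0.0000 -1.0000
    outer loop
      vertex 1.337 2.886 0.000
      vertex 0.000 7.000 0.000
      vertex 14.000 7.000 0.000
    endloop
  endfacet
  facet normal 0.0000 0.0000 -1.0000
    outer loop
      vertex 4.837 0.343 0.000
      vertex 1.337 2.886 0.000
      vertex 14.000 7.000 0.000
    endloop
  endfacet
  facet normal 0.0000 0.0000 -1.0000
    outer loop
      vertex 9.163 0.343 0.000
      vertex 4.837 0.343 0.000
      vertex 14.000 7.000 0.000
    endloop
  endfacet
  facet normal 0.0000 0.0000 -1.0000
    outer loop
      vertex 12.663 2.886 0.000
      vertex 9.163 0.343 0.000
      vertex 14.000 7.000 0.000
    endloop
  endfacet
  facet normal 0.9269 0.3012 0.2237
    outer loop
      vertex 14.000 7.000 0.000
      vertex 12.663 11.114 0.000
      vertex 7.000 7.000 29.000
    endloop
  endfacet
  facet normal 0.5729 0.7885 0.2237
    outer loop
      vertex 12.663 11.114 0.000
      vertex 9.163 13.657 0.000
      vertex 7.000 7.000 29.000
    endloop
  endfacet
  facet normal 0.0000 0.9747 0.2237
    outer loop
      vertex 9.163 13.657 0.000
      vertex 4.837 13.657 0.000
      vertex 7.000 7.000 29.000
    endloop
  endfacet
  facet normal -0.5729 0.7885 0.2237
    outer loop
      vertex 4.837 13.657 0.000
      vertex 1.337 11.114 0.000
      vertex 7.000 7.000 29.000
    endloop
  endfacet
  facet normal -0.9269 0.3012 0.2237
    outer loop
      vertex 1.337 11.114 0.000
      vertex 0.000 7.000 0.000
      vertex 7.000 7.000 29.000
    endloop
  endfacet
  facet normal -0.9269 -0.3012 0.2237
    outer loop
      vertex 0.000 7.000 0.000
      vertex 1.337 2.886 0.000
      vertex 7.000 7.000 29.000
    endloop
  endfacet
  facet normal -0.5729 -0.7885 0.2237
    outer loop
      vertex 1.337 2.886 0.000
      vertex 4.837 0.343 0.000
      vertex 7.000 7.000 29.000
    endloop
  endfacet
  facet normal 0.0000 -0.9747 0.2237
    outer loop
      vertex 4.837 0.343 0.000
      vertex 9.163 0.343 0.000
      vertex 7.000 7.000 29.000
    endloop
  endfacet
  facet normal 0.5729 -0.7885 0.2237
    outer loop
      vertex 9.163 0.343 0.000
      vertex 12.663 2.886 0.000
      vertex 7.000 7.000 29.000
    endloop
  endfacet
  facet normal 0.9269 -0.3012 0.2237
    outer loop
      vertex 12.663 2.886 0.000
      vertex 14.000 7.000 0.000
      vertex 7.000 7.000 29.000
    endloop
  endfacet
endsolid part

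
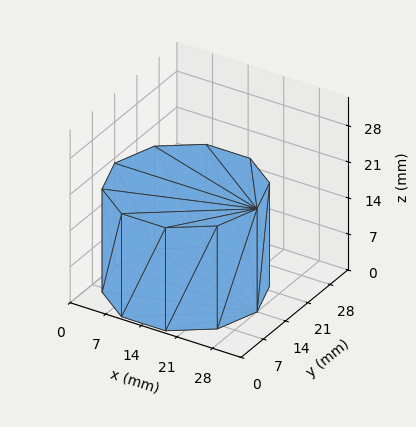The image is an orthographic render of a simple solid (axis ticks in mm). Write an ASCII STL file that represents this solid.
Reading the render: the shape is a regular 10-sided prism (a cylinder approximated with 10 flat sides), circumscribed radius ≈ 14 mm, height ≈ 20 mm (dimensions read to the nearest mm from the axis ticks). For the STL, each face is triangulated and given an outward normal.

solid part
  facet normal 0.0000 0.0000 -1.0000
    outer loop
      vertex 18.326 27.315 0.000
      vertex 25.326 22.229 0.000
      vertex 28.000 14.000 0.000
    endloop
  endfacet
  facet normal 0.0000 0.0000 -1.0000
    outer loop
      vertex 9.674 27.315 0.000
      vertex 18.326 27.315 0.000
      vertex 28.000 14.000 0.000
    endloop
  endfacet
  facet normal 0.0000 0.0000 -1.0000
    outer loop
      vertex 2.674 22.229 0.000
      vertex 9.674 27.315 0.000
      vertex 28.000 14.000 0.000
    endloop
  endfacet
  facet normal 0.0000 0.0000 -1.0000
    outer loop
      vertex 0.000 14.000 0.000
      vertex 2.674 22.229 0.000
      vertex 28.000 14.000 0.000
    endloop
  endfacet
  facet normal 0.0000 0.0000 -1.0000
    outer loop
      vertex 2.674 5.771 0.000
      vertex 0.000 14.000 0.000
      vertex 28.000 14.000 0.000
    endloop
  endfacet
  facet normal 0.0000 0.0000 -1.0000
    outer loop
      vertex 9.674 0.685 0.000
      vertex 2.674 5.771 0.000
      vertex 28.000 14.000 0.000
    endloop
  endfacet
  facet normal 0.0000 0.0000 -1.0000
    outer loop
      vertex 18.326 0.685 0.000
      vertex 9.674 0.685 0.000
      vertex 28.000 14.000 0.000
    endloop
  endfacet
  facet normal 0.0000 0.0000 -1.0000
    outer loop
      vertex 25.326 5.771 0.000
      vertex 18.326 0.685 0.000
      vertex 28.000 14.000 0.000
    endloop
  endfacet
  facet normal 0.0000 0.0000 1.0000
    outer loop
      vertex 28.000 14.000 20.000
      vertex 25.326 22.229 20.000
      vertex 18.326 27.315 20.000
    endloop
  endfacet
  facet normal 0.0000 0.0000 1.0000
    outer loop
      vertex 28.000 14.000 20.000
      vertex 18.326 27.315 20.000
      vertex 9.674 27.315 20.000
    endloop
  endfacet
  facet normal 0.0000 0.0000 1.0000
    outer loop
      vertex 28.000 14.000 20.000
      vertex 9.674 27.315 20.000
      vertex 2.674 22.229 20.000
    endloop
  endfacet
  facet normal 0.0000 0.0000 1.0000
    outer loop
      vertex 28.000 14.000 20.000
      vertex 2.674 22.229 20.000
      vertex 0.000 14.000 20.000
    endloop
  endfacet
  facet normal 0.0000 0.0000 1.0000
    outer loop
      vertex 28.000 14.000 20.000
      vertex 0.000 14.000 20.000
      vertex 2.674 5.771 20.000
    endloop
  endfacet
  facet normal 0.0000 0.0000 1.0000
    outer loop
      vertex 28.000 14.000 20.000
      vertex 2.674 5.771 20.000
      vertex 9.674 0.685 20.000
    endloop
  endfacet
  facet normal 0.0000 0.0000 1.0000
    outer loop
      vertex 28.000 14.000 20.000
      vertex 9.674 0.685 20.000
      vertex 18.326 0.685 20.000
    endloop
  endfacet
  facet normal 0.0000 0.0000 1.0000
    outer loop
      vertex 28.000 14.000 20.000
      vertex 18.326 0.685 20.000
      vertex 25.326 5.771 20.000
    endloop
  endfacet
  facet normal 0.9510 0.3090 0.0000
    outer loop
      vertex 28.000 14.000 0.000
      vertex 25.326 22.229 0.000
      vertex 25.326 22.229 20.000
    endloop
  endfacet
  facet normal 0.9510 0.3090 0.0000
    outer loop
      vertex 28.000 14.000 0.000
      vertex 25.326 22.229 20.000
      vertex 28.000 14.000 20.000
    endloop
  endfacet
  facet normal 0.5878 0.8090 0.0000
    outer loop
      vertex 25.326 22.229 0.000
      vertex 18.326 27.315 0.000
      vertex 18.326 27.315 20.000
    endloop
  endfacet
  facet normal 0.5878 0.8090 0.0000
    outer loop
      vertex 25.326 22.229 0.000
      vertex 18.326 27.315 20.000
      vertex 25.326 22.229 20.000
    endloop
  endfacet
  facet normal 0.0000 1.0000 0.0000
    outer loop
      vertex 18.326 27.315 0.000
      vertex 9.674 27.315 0.000
      vertex 9.674 27.315 20.000
    endloop
  endfacet
  facet normal 0.0000 1.0000 0.0000
    outer loop
      vertex 18.326 27.315 0.000
      vertex 9.674 27.315 20.000
      vertex 18.326 27.315 20.000
    endloop
  endfacet
  facet normal -0.5878 0.8090 0.0000
    outer loop
      vertex 9.674 27.315 0.000
      vertex 2.674 22.229 0.000
      vertex 2.674 22.229 20.000
    endloop
  endfacet
  facet normal -0.5878 0.8090 0.0000
    outer loop
      vertex 9.674 27.315 0.000
      vertex 2.674 22.229 20.000
      vertex 9.674 27.315 20.000
    endloop
  endfacet
  facet normal -0.9510 0.3090 0.0000
    outer loop
      vertex 2.674 22.229 0.000
      vertex 0.000 14.000 0.000
      vertex 0.000 14.000 20.000
    endloop
  endfacet
  facet normal -0.9510 0.3090 0.0000
    outer loop
      vertex 2.674 22.229 0.000
      vertex 0.000 14.000 20.000
      vertex 2.674 22.229 20.000
    endloop
  endfacet
  facet normal -0.9510 -0.3090 0.0000
    outer loop
      vertex 0.000 14.000 0.000
      vertex 2.674 5.771 0.000
      vertex 2.674 5.771 20.000
    endloop
  endfacet
  facet normal -0.9510 -0.3090 0.0000
    outer loop
      vertex 0.000 14.000 0.000
      vertex 2.674 5.771 20.000
      vertex 0.000 14.000 20.000
    endloop
  endfacet
  facet normal -0.5878 -0.8090 0.0000
    outer loop
      vertex 2.674 5.771 0.000
      vertex 9.674 0.685 0.000
      vertex 9.674 0.685 20.000
    endloop
  endfacet
  facet normal -0.5878 -0.8090 0.0000
    outer loop
      vertex 2.674 5.771 0.000
      vertex 9.674 0.685 20.000
      vertex 2.674 5.771 20.000
    endloop
  endfacet
  facet normal 0.0000 -1.0000 0.0000
    outer loop
      vertex 9.674 0.685 0.000
      vertex 18.326 0.685 0.000
      vertex 18.326 0.685 20.000
    endloop
  endfacet
  facet normal 0.0000 -1.0000 0.0000
    outer loop
      vertex 9.674 0.685 0.000
      vertex 18.326 0.685 20.000
      vertex 9.674 0.685 20.000
    endloop
  endfacet
  facet normal 0.5878 -0.8090 0.0000
    outer loop
      vertex 18.326 0.685 0.000
      vertex 25.326 5.771 0.000
      vertex 25.326 5.771 20.000
    endloop
  endfacet
  facet normal 0.5878 -0.8090 0.0000
    outer loop
      vertex 18.326 0.685 0.000
      vertex 25.326 5.771 20.000
      vertex 18.326 0.685 20.000
    endloop
  endfacet
  facet normal 0.9510 -0.3090 0.0000
    outer loop
      vertex 25.326 5.771 0.000
      vertex 28.000 14.000 0.000
      vertex 28.000 14.000 20.000
    endloop
  endfacet
  facet normal 0.9510 -0.3090 0.0000
    outer loop
      vertex 25.326 5.771 0.000
      vertex 28.000 14.000 20.000
      vertex 25.326 5.771 20.000
    endloop
  endfacet
endsolid part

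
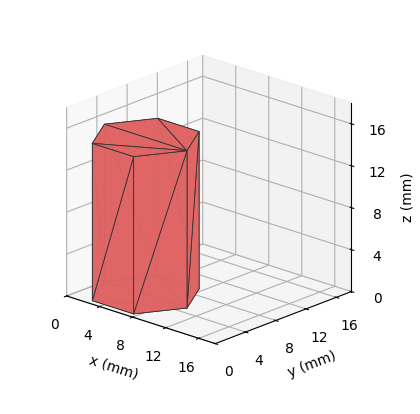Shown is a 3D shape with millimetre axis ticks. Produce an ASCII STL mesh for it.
Reading the render: the shape is a regular 6-sided prism (a cylinder approximated with 6 flat sides), circumscribed radius ≈ 5 mm, height ≈ 15 mm (dimensions read to the nearest mm from the axis ticks). For the STL, each face is triangulated and given an outward normal.

solid part
  facet normal 0.0000 0.0000 -1.0000
    outer loop
      vertex 2.50 9.33 0.00
      vertex 7.50 9.33 0.00
      vertex 10.00 5.00 0.00
    endloop
  endfacet
  facet normal 0.0000 0.0000 -1.0000
    outer loop
      vertex 0.00 5.00 0.00
      vertex 2.50 9.33 0.00
      vertex 10.00 5.00 0.00
    endloop
  endfacet
  facet normal 0.0000 0.0000 -1.0000
    outer loop
      vertex 2.50 0.67 0.00
      vertex 0.00 5.00 0.00
      vertex 10.00 5.00 0.00
    endloop
  endfacet
  facet normal 0.0000 0.0000 -1.0000
    outer loop
      vertex 7.50 0.67 0.00
      vertex 2.50 0.67 0.00
      vertex 10.00 5.00 0.00
    endloop
  endfacet
  facet normal 0.0000 0.0000 1.0000
    outer loop
      vertex 10.00 5.00 15.00
      vertex 7.50 9.33 15.00
      vertex 2.50 9.33 15.00
    endloop
  endfacet
  facet normal 0.0000 0.0000 1.0000
    outer loop
      vertex 10.00 5.00 15.00
      vertex 2.50 9.33 15.00
      vertex 0.00 5.00 15.00
    endloop
  endfacet
  facet normal 0.0000 0.0000 1.0000
    outer loop
      vertex 10.00 5.00 15.00
      vertex 0.00 5.00 15.00
      vertex 2.50 0.67 15.00
    endloop
  endfacet
  facet normal 0.0000 0.0000 1.0000
    outer loop
      vertex 10.00 5.00 15.00
      vertex 2.50 0.67 15.00
      vertex 7.50 0.67 15.00
    endloop
  endfacet
  facet normal 0.8660 0.5000 0.0000
    outer loop
      vertex 10.00 5.00 0.00
      vertex 7.50 9.33 0.00
      vertex 7.50 9.33 15.00
    endloop
  endfacet
  facet normal 0.8660 0.5000 0.0000
    outer loop
      vertex 10.00 5.00 0.00
      vertex 7.50 9.33 15.00
      vertex 10.00 5.00 15.00
    endloop
  endfacet
  facet normal 0.0000 1.0000 0.0000
    outer loop
      vertex 7.50 9.33 0.00
      vertex 2.50 9.33 0.00
      vertex 2.50 9.33 15.00
    endloop
  endfacet
  facet normal 0.0000 1.0000 0.0000
    outer loop
      vertex 7.50 9.33 0.00
      vertex 2.50 9.33 15.00
      vertex 7.50 9.33 15.00
    endloop
  endfacet
  facet normal -0.8660 0.5000 0.0000
    outer loop
      vertex 2.50 9.33 0.00
      vertex 0.00 5.00 0.00
      vertex 0.00 5.00 15.00
    endloop
  endfacet
  facet normal -0.8660 0.5000 0.0000
    outer loop
      vertex 2.50 9.33 0.00
      vertex 0.00 5.00 15.00
      vertex 2.50 9.33 15.00
    endloop
  endfacet
  facet normal -0.8660 -0.5000 0.0000
    outer loop
      vertex 0.00 5.00 0.00
      vertex 2.50 0.67 0.00
      vertex 2.50 0.67 15.00
    endloop
  endfacet
  facet normal -0.8660 -0.5000 0.0000
    outer loop
      vertex 0.00 5.00 0.00
      vertex 2.50 0.67 15.00
      vertex 0.00 5.00 15.00
    endloop
  endfacet
  facet normal 0.0000 -1.0000 0.0000
    outer loop
      vertex 2.50 0.67 0.00
      vertex 7.50 0.67 0.00
      vertex 7.50 0.67 15.00
    endloop
  endfacet
  facet normal 0.0000 -1.0000 0.0000
    outer loop
      vertex 2.50 0.67 0.00
      vertex 7.50 0.67 15.00
      vertex 2.50 0.67 15.00
    endloop
  endfacet
  facet normal 0.8660 -0.5000 0.0000
    outer loop
      vertex 7.50 0.67 0.00
      vertex 10.00 5.00 0.00
      vertex 10.00 5.00 15.00
    endloop
  endfacet
  facet normal 0.8660 -0.5000 0.0000
    outer loop
      vertex 7.50 0.67 0.00
      vertex 10.00 5.00 15.00
      vertex 7.50 0.67 15.00
    endloop
  endfacet
endsolid part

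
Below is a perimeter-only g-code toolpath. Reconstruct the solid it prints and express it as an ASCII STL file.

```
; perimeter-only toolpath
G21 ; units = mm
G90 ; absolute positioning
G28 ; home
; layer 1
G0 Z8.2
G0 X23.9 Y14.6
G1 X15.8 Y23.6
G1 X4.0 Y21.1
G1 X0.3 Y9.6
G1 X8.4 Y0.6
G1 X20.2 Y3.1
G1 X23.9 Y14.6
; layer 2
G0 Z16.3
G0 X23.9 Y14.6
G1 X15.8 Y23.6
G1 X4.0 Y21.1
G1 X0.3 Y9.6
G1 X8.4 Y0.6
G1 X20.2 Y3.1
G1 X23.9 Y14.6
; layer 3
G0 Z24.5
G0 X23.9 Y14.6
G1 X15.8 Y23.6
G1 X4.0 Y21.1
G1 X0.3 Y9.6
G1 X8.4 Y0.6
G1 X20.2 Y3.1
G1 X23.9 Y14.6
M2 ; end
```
solid part
  facet normal 0.0000 0.0000 -1.0000
    outer loop
      vertex 4.0 21.1 0.0
      vertex 15.8 23.6 0.0
      vertex 23.9 14.6 0.0
    endloop
  endfacet
  facet normal 0.0000 0.0000 -1.0000
    outer loop
      vertex 0.3 9.6 0.0
      vertex 4.0 21.1 0.0
      vertex 23.9 14.6 0.0
    endloop
  endfacet
  facet normal 0.0000 0.0000 -1.0000
    outer loop
      vertex 8.4 0.6 0.0
      vertex 0.3 9.6 0.0
      vertex 23.9 14.6 0.0
    endloop
  endfacet
  facet normal 0.0000 0.0000 -1.0000
    outer loop
      vertex 20.2 3.1 0.0
      vertex 8.4 0.6 0.0
      vertex 23.9 14.6 0.0
    endloop
  endfacet
  facet normal 0.0000 0.0000 1.0000
    outer loop
      vertex 23.9 14.6 24.5
      vertex 15.8 23.6 24.5
      vertex 4.0 21.1 24.5
    endloop
  endfacet
  facet normal 0.0000 0.0000 1.0000
    outer loop
      vertex 23.9 14.6 24.5
      vertex 4.0 21.1 24.5
      vertex 0.3 9.6 24.5
    endloop
  endfacet
  facet normal 0.0000 0.0000 1.0000
    outer loop
      vertex 23.9 14.6 24.5
      vertex 0.3 9.6 24.5
      vertex 8.4 0.6 24.5
    endloop
  endfacet
  facet normal 0.0000 0.0000 1.0000
    outer loop
      vertex 23.9 14.6 24.5
      vertex 8.4 0.6 24.5
      vertex 20.2 3.1 24.5
    endloop
  endfacet
  facet normal 0.7433 0.6690 0.0000
    outer loop
      vertex 23.9 14.6 0.0
      vertex 15.8 23.6 0.0
      vertex 15.8 23.6 24.5
    endloop
  endfacet
  facet normal 0.7433 0.6690 0.0000
    outer loop
      vertex 23.9 14.6 0.0
      vertex 15.8 23.6 24.5
      vertex 23.9 14.6 24.5
    endloop
  endfacet
  facet normal -0.2073 0.9783 0.0000
    outer loop
      vertex 15.8 23.6 0.0
      vertex 4.0 21.1 0.0
      vertex 4.0 21.1 24.5
    endloop
  endfacet
  facet normal -0.2073 0.9783 0.0000
    outer loop
      vertex 15.8 23.6 0.0
      vertex 4.0 21.1 24.5
      vertex 15.8 23.6 24.5
    endloop
  endfacet
  facet normal -0.9519 0.3063 0.0000
    outer loop
      vertex 4.0 21.1 0.0
      vertex 0.3 9.6 0.0
      vertex 0.3 9.6 24.5
    endloop
  endfacet
  facet normal -0.9519 0.3063 0.0000
    outer loop
      vertex 4.0 21.1 0.0
      vertex 0.3 9.6 24.5
      vertex 4.0 21.1 24.5
    endloop
  endfacet
  facet normal -0.7433 -0.6690 0.0000
    outer loop
      vertex 0.3 9.6 0.0
      vertex 8.4 0.6 0.0
      vertex 8.4 0.6 24.5
    endloop
  endfacet
  facet normal -0.7433 -0.6690 0.0000
    outer loop
      vertex 0.3 9.6 0.0
      vertex 8.4 0.6 24.5
      vertex 0.3 9.6 24.5
    endloop
  endfacet
  facet normal 0.2073 -0.9783 0.0000
    outer loop
      vertex 8.4 0.6 0.0
      vertex 20.2 3.1 0.0
      vertex 20.2 3.1 24.5
    endloop
  endfacet
  facet normal 0.2073 -0.9783 0.0000
    outer loop
      vertex 8.4 0.6 0.0
      vertex 20.2 3.1 24.5
      vertex 8.4 0.6 24.5
    endloop
  endfacet
  facet normal 0.9519 -0.3063 0.0000
    outer loop
      vertex 20.2 3.1 0.0
      vertex 23.9 14.6 0.0
      vertex 23.9 14.6 24.5
    endloop
  endfacet
  facet normal 0.9519 -0.3063 0.0000
    outer loop
      vertex 20.2 3.1 0.0
      vertex 23.9 14.6 24.5
      vertex 20.2 3.1 24.5
    endloop
  endfacet
endsolid part

The G0 Z moves step by Δz≈8.2 mm. Every layer's G1 loop is the same polygon, so the solid is a straight extrusion of it from z=0 to z≈24.5. Closing with flat bottom and top caps and triangulating gives 20 facets — a regular 6-sided prism (a cylinder approximated with 6 flat sides), circumscribed radius ≈ 12.1 mm, height ≈ 24.5 mm.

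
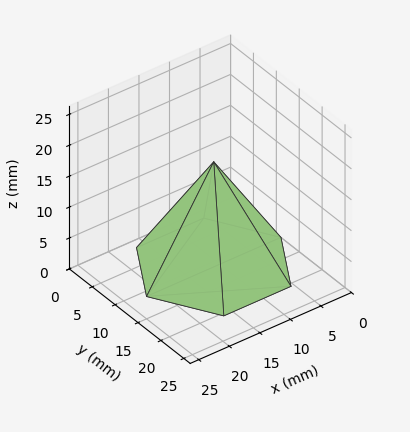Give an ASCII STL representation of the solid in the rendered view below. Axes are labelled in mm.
Reading the render: the shape is a regular 6-sided pyramid, base circumscribed radius ≈ 11 mm, apex at z ≈ 17 mm (dimensions read to the nearest mm from the axis ticks). For the STL, each face is triangulated and given an outward normal.

solid part
  facet normal 0.0000 0.0000 -1.0000
    outer loop
      vertex 5.50 20.53 0.00
      vertex 16.50 20.53 0.00
      vertex 22.00 11.00 0.00
    endloop
  endfacet
  facet normal 0.0000 0.0000 -1.0000
    outer loop
      vertex 0.00 11.00 0.00
      vertex 5.50 20.53 0.00
      vertex 22.00 11.00 0.00
    endloop
  endfacet
  facet normal 0.0000 0.0000 -1.0000
    outer loop
      vertex 5.50 1.47 0.00
      vertex 0.00 11.00 0.00
      vertex 22.00 11.00 0.00
    endloop
  endfacet
  facet normal 0.0000 0.0000 -1.0000
    outer loop
      vertex 16.50 1.47 0.00
      vertex 5.50 1.47 0.00
      vertex 22.00 11.00 0.00
    endloop
  endfacet
  facet normal 0.7555 0.4360 0.4889
    outer loop
      vertex 22.00 11.00 0.00
      vertex 16.50 20.53 0.00
      vertex 11.00 11.00 17.00
    endloop
  endfacet
  facet normal 0.0000 0.8723 0.4890
    outer loop
      vertex 16.50 20.53 0.00
      vertex 5.50 20.53 0.00
      vertex 11.00 11.00 17.00
    endloop
  endfacet
  facet normal -0.7555 0.4360 0.4889
    outer loop
      vertex 5.50 20.53 0.00
      vertex 0.00 11.00 0.00
      vertex 11.00 11.00 17.00
    endloop
  endfacet
  facet normal -0.7555 -0.4360 0.4889
    outer loop
      vertex 0.00 11.00 0.00
      vertex 5.50 1.47 0.00
      vertex 11.00 11.00 17.00
    endloop
  endfacet
  facet normal 0.0000 -0.8723 0.4890
    outer loop
      vertex 5.50 1.47 0.00
      vertex 16.50 1.47 0.00
      vertex 11.00 11.00 17.00
    endloop
  endfacet
  facet normal 0.7555 -0.4360 0.4889
    outer loop
      vertex 16.50 1.47 0.00
      vertex 22.00 11.00 0.00
      vertex 11.00 11.00 17.00
    endloop
  endfacet
endsolid part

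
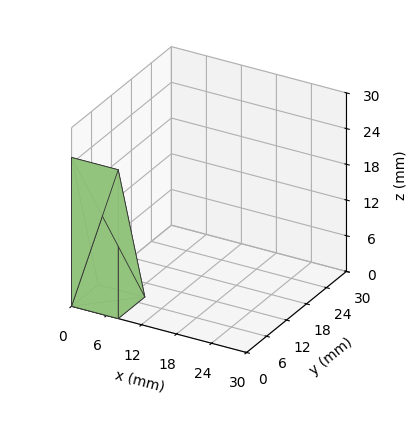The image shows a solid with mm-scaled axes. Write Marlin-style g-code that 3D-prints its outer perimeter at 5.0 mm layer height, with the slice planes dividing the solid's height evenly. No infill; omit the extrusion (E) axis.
Reading the render: the shape is a wedge (ramp): 8 × 8 mm base, rising to 25 mm along the y=0 edge and sloping linearly to z=0 at y=8 (dimensions read to the nearest mm from the axis ticks). For the g-code, the solid's height is divided into equal slices at the stated Δz and each level perimeter traced with G1 moves after a G0 lift.

; perimeter-only toolpath
G21 ; units = mm
G90 ; absolute positioning
G28 ; home
; layer 1
G0 Z5.0
G0 X0.0 Y0.0
G1 X8.0 Y0.0
G1 X8.0 Y6.4
G1 X0.0 Y6.4
G1 X0.0 Y0.0
; layer 2
G0 Z10.0
G0 X0.0 Y0.0
G1 X8.0 Y0.0
G1 X8.0 Y4.8
G1 X0.0 Y4.8
G1 X0.0 Y0.0
; layer 3
G0 Z15.0
G0 X0.0 Y0.0
G1 X8.0 Y0.0
G1 X8.0 Y3.2
G1 X0.0 Y3.2
G1 X0.0 Y0.0
; layer 4
G0 Z20.0
G0 X0.0 Y0.0
G1 X8.0 Y0.0
G1 X8.0 Y1.6
G1 X0.0 Y1.6
G1 X0.0 Y0.0
M2 ; end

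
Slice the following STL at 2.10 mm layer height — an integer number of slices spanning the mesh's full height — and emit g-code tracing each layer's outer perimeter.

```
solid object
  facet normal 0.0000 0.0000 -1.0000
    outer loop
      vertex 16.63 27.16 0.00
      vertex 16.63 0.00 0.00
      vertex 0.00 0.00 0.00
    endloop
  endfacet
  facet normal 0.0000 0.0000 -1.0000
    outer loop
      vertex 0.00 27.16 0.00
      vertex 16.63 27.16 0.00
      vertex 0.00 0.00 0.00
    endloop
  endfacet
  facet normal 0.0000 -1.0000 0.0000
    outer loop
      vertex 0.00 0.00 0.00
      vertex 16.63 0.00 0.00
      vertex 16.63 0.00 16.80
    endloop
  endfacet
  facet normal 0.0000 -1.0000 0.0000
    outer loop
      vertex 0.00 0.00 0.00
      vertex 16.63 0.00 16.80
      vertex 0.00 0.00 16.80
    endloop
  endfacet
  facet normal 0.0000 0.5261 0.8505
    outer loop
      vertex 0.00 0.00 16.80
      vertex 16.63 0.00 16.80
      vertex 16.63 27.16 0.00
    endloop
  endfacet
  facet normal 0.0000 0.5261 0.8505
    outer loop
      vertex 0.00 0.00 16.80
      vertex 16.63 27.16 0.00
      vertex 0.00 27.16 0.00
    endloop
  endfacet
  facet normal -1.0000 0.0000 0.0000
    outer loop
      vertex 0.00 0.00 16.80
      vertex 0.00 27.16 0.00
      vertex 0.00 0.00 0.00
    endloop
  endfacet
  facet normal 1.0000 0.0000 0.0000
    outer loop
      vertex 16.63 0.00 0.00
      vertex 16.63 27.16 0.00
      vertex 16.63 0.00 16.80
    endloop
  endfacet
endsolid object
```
; perimeter-only toolpath
G21 ; units = mm
G90 ; absolute positioning
G28 ; home
; layer 1
G0 Z2.10
G0 X0.00 Y0.00
G1 X16.63 Y0.00
G1 X16.63 Y23.77
G1 X0.00 Y23.77
G1 X0.00 Y0.00
; layer 2
G0 Z4.20
G0 X0.00 Y0.00
G1 X16.63 Y0.00
G1 X16.63 Y20.37
G1 X0.00 Y20.37
G1 X0.00 Y0.00
; layer 3
G0 Z6.30
G0 X0.00 Y0.00
G1 X16.63 Y0.00
G1 X16.63 Y16.98
G1 X0.00 Y16.98
G1 X0.00 Y0.00
; layer 4
G0 Z8.40
G0 X0.00 Y0.00
G1 X16.63 Y0.00
G1 X16.63 Y13.58
G1 X0.00 Y13.58
G1 X0.00 Y0.00
; layer 5
G0 Z10.50
G0 X0.00 Y0.00
G1 X16.63 Y0.00
G1 X16.63 Y10.19
G1 X0.00 Y10.19
G1 X0.00 Y0.00
; layer 6
G0 Z12.60
G0 X0.00 Y0.00
G1 X16.63 Y0.00
G1 X16.63 Y6.79
G1 X0.00 Y6.79
G1 X0.00 Y0.00
; layer 7
G0 Z14.70
G0 X0.00 Y0.00
G1 X16.63 Y0.00
G1 X16.63 Y3.40
G1 X0.00 Y3.40
G1 X0.00 Y0.00
M2 ; end

The solid is a wedge (ramp): 16.6 × 27.2 mm base, rising to 16.8 mm along the y=0 edge and sloping linearly to z=0 at y=27.2. Slicing at Δz = 2.10 mm — 8 equal slices spanning the solid's height, so layer i sits at z = i·h/8 — gives 7 non-empty perimeters. Each is a 4-segment closed polygon; G0 lifts to the layer z and rapids to the start vertex, then G1 traces the edges. The cross-section shrinks linearly with z (the slice at the apex is degenerate and omitted).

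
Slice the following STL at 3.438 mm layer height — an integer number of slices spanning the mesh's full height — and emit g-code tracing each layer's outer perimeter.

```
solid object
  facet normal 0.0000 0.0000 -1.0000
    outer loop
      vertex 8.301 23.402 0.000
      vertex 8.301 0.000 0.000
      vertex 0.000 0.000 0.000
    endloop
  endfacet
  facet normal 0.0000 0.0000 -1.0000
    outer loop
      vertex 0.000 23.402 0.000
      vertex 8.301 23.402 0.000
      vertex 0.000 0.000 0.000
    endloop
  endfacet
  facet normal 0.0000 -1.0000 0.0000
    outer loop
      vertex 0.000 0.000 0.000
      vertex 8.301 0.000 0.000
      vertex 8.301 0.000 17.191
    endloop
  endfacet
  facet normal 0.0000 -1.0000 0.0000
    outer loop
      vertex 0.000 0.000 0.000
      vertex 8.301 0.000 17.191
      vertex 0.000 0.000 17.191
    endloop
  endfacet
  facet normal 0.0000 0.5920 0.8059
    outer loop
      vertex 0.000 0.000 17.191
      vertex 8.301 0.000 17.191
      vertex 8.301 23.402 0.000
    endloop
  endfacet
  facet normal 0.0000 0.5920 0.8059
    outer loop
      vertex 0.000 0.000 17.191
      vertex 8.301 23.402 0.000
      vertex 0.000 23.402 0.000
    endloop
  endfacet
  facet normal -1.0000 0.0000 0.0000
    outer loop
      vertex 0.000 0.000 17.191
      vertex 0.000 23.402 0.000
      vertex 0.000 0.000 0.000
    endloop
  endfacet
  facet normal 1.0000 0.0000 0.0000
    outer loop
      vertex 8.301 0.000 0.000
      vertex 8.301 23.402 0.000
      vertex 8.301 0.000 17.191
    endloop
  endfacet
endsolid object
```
; perimeter-only toolpath
G21 ; units = mm
G90 ; absolute positioning
G28 ; home
; layer 1
G0 Z3.438
G0 X0.000 Y0.000
G1 X8.301 Y0.000
G1 X8.301 Y18.722
G1 X0.000 Y18.722
G1 X0.000 Y0.000
; layer 2
G0 Z6.876
G0 X0.000 Y0.000
G1 X8.301 Y0.000
G1 X8.301 Y14.041
G1 X0.000 Y14.041
G1 X0.000 Y0.000
; layer 3
G0 Z10.315
G0 X0.000 Y0.000
G1 X8.301 Y0.000
G1 X8.301 Y9.361
G1 X0.000 Y9.361
G1 X0.000 Y0.000
; layer 4
G0 Z13.753
G0 X0.000 Y0.000
G1 X8.301 Y0.000
G1 X8.301 Y4.680
G1 X0.000 Y4.680
G1 X0.000 Y0.000
M2 ; end

The solid is a wedge (ramp): 8.3 × 23.4 mm base, rising to 17.2 mm along the y=0 edge and sloping linearly to z=0 at y=23.4. Slicing at Δz = 3.438 mm — 5 equal slices spanning the solid's height, so layer i sits at z = i·h/5 — gives 4 non-empty perimeters. Each is a 4-segment closed polygon; G0 lifts to the layer z and rapids to the start vertex, then G1 traces the edges. The cross-section shrinks linearly with z (the slice at the apex is degenerate and omitted).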